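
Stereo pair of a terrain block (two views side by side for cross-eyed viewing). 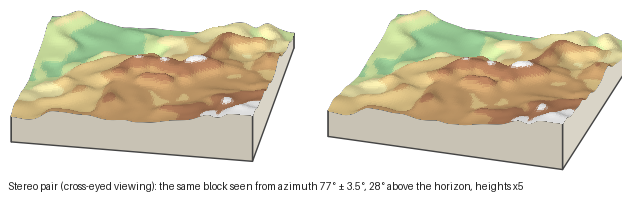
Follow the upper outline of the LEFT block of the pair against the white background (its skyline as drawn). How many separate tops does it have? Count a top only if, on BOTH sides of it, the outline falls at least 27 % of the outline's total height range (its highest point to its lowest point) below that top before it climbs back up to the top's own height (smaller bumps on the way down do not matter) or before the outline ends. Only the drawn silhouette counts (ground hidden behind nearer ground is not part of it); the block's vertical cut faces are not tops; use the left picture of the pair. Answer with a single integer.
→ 0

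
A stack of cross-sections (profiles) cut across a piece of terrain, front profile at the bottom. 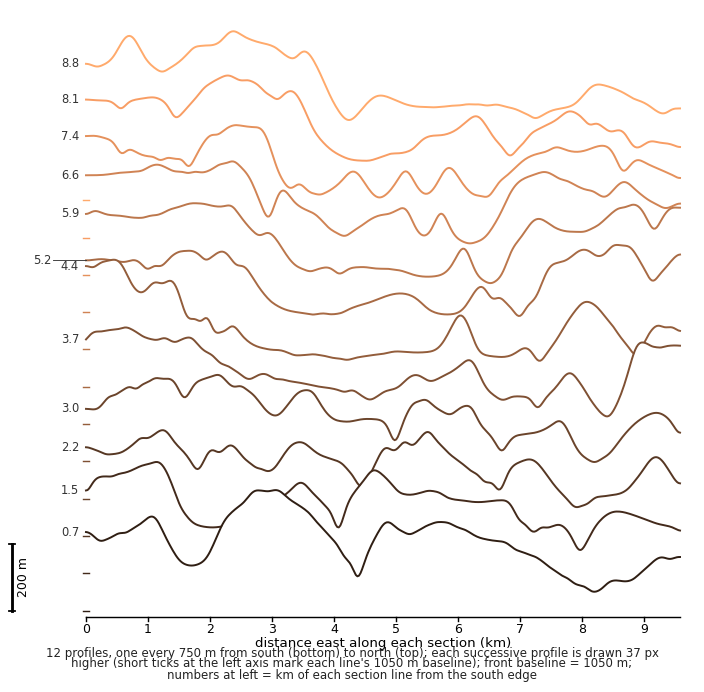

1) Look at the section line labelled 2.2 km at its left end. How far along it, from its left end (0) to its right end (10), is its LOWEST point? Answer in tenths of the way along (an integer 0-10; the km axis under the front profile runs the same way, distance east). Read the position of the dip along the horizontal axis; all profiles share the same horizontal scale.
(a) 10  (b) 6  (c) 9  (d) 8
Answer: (d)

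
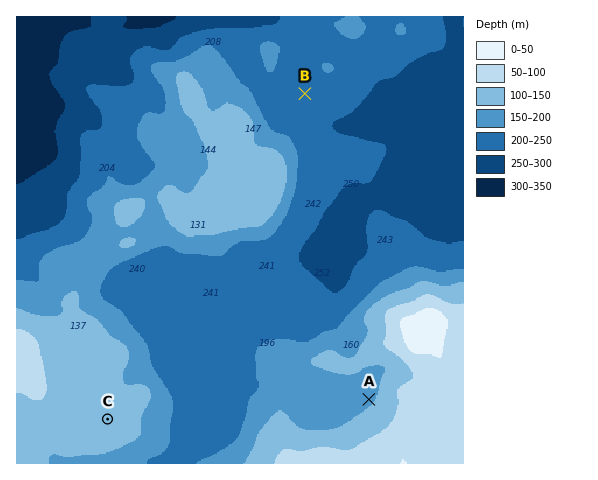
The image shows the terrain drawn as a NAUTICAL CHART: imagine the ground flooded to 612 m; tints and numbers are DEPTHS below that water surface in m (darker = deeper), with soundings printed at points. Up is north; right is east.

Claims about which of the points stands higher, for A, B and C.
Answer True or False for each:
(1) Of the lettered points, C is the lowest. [False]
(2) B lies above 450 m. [False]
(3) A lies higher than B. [True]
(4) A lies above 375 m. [True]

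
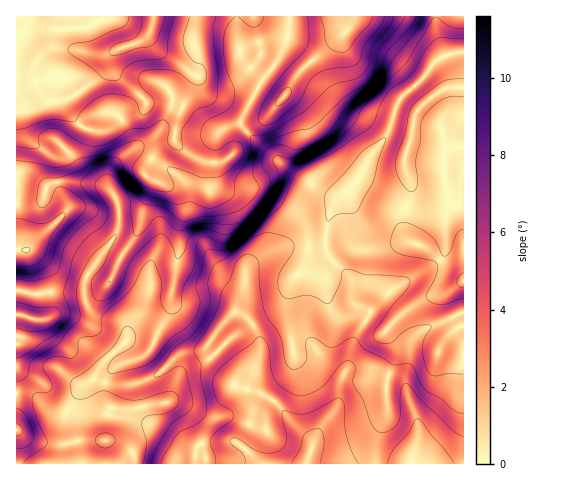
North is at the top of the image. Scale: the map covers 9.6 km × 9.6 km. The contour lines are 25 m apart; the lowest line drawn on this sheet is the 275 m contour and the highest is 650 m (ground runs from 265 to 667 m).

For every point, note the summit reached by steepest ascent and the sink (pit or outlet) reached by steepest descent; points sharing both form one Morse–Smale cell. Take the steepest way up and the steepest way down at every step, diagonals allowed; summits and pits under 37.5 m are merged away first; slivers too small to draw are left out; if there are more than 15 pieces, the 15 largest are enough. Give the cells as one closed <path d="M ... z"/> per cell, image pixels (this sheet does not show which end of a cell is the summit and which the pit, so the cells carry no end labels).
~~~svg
<path d="M288 16l-272 1 0 273 15 4 23-3 27 1 3 2 2 10 6 10 9 4 16 2 7 6 3 4-1 12-24 21-7 13-16 14-12 20 9 21 5 33 383-1 0-150-37 15-13 11-4 8-5 39-7-7-22-7-18-2-9 0-3 2 8-33 17-27-13-6-5-5-1-17-4-8-17-17-6-11 4-32 7-15 6-6-12 1-5-3-17-13-18-10-31-26-19-20 18-36 23-33 7-19z"/><path d="M463 52l-11 1-15 7-14 18-21 18-4 7-12 34-16 20-16 28-18 16-6 12-5 24 1 14 5 8 17 17 4 8 1 17 5 5 13 6-17 27-7 32 11-1 27 4 13 5 7 7 5-39 4-8 13-11 37-16z"/><path d="M435 16l-145 0-2 20-7 19-23 33-18 36 41 40 27 16 11 10 11 6 14-3 10-8 16-28 16-20 13-36 24-23 14-18 8-5-8-20z"/><path d="M19 290l-3 1 0 101 18 4 11 11 10 6 9 0 15-23 16-14 7-13 24-21 1-12-3-4-7-6-16-2-9-4-6-10-2-10-3-2-27-1-23 3z"/><path d="M19 393l-3 0 0 70 64 1-4-33-9-20-12 2-10-6-11-11z"/><path d="M463 16l-27 1 1 18 9 21 18-4z"/>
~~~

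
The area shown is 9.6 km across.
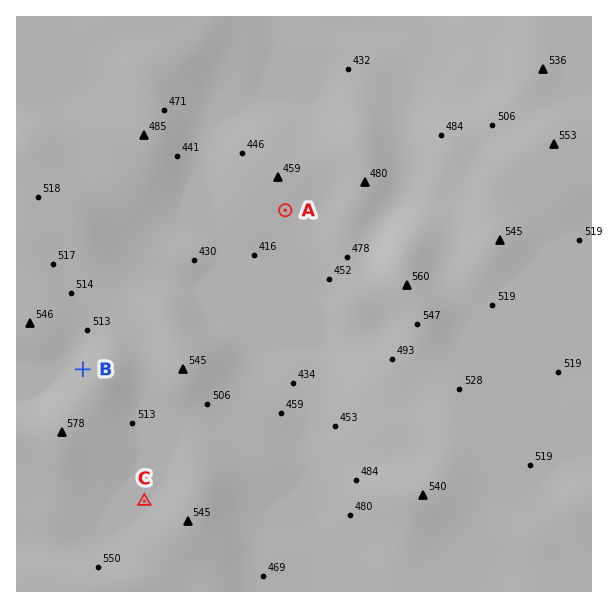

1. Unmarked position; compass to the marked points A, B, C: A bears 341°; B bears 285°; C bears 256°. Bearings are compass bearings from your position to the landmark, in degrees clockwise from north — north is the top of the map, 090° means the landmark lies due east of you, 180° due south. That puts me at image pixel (366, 446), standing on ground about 480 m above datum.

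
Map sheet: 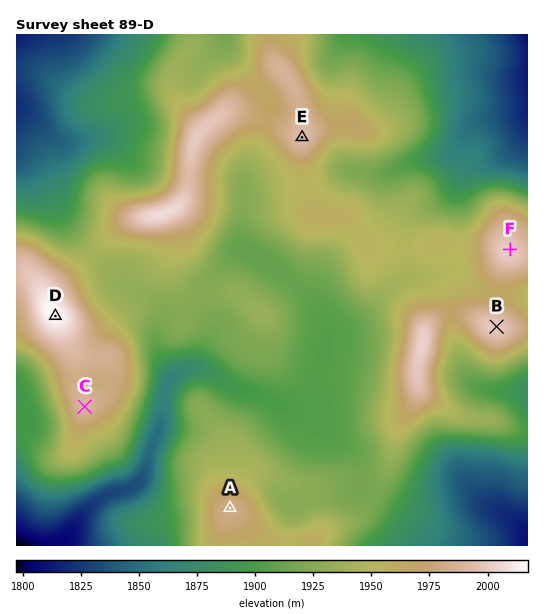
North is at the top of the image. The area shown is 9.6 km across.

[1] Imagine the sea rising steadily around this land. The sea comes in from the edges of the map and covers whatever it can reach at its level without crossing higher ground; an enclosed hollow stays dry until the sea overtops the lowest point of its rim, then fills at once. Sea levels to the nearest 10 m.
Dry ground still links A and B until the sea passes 1920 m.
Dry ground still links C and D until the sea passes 1980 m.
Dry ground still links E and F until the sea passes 1950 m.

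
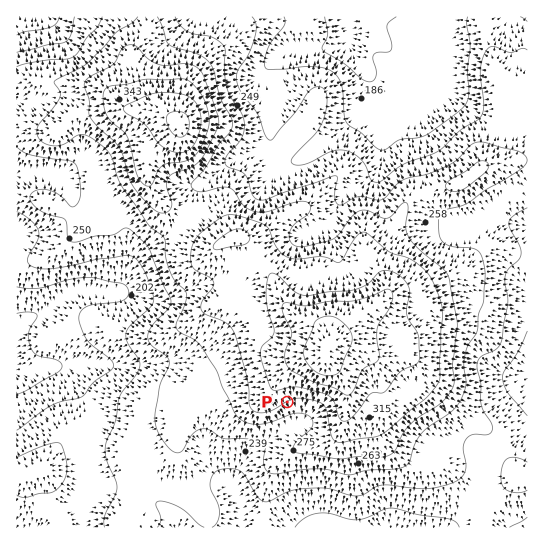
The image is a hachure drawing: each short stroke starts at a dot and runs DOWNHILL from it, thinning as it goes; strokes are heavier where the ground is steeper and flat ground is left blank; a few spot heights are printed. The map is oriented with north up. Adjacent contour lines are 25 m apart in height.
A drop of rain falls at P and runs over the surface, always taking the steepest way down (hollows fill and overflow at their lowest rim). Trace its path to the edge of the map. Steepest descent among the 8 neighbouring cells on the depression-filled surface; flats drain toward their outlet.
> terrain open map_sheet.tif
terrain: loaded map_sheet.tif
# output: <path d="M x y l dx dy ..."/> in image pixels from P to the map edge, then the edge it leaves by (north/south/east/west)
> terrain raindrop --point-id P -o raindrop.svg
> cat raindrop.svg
<path d="M287 402l3 3 0 18-13 14-18 10-20 20-2 6 0 22 2 6 0 4 2 1 0 21"/>
exit: south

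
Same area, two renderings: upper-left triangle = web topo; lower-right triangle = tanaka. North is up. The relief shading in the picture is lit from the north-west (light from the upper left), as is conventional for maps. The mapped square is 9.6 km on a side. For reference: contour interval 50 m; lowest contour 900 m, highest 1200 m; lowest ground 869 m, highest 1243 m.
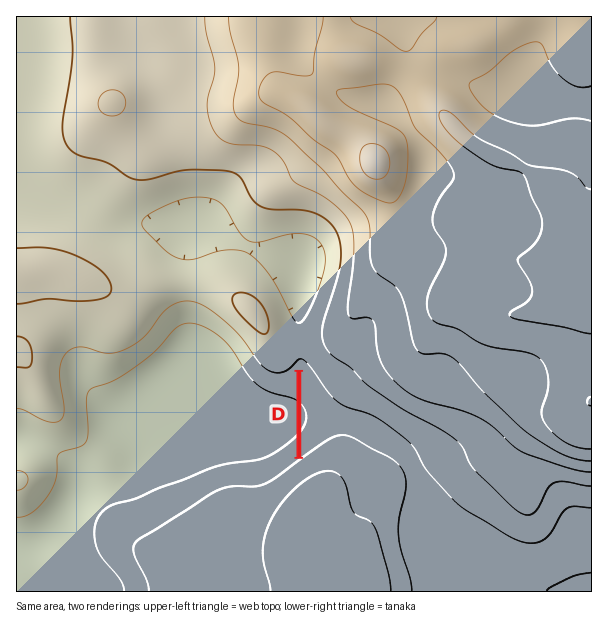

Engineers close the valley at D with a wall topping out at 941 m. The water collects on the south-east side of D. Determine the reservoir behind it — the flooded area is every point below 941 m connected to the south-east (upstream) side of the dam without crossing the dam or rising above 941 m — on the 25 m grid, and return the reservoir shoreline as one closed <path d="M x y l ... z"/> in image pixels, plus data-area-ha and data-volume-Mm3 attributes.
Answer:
<path d="M303 372l-2 0 1 82 18-14 7-7 8-5 8-8-1-4-20-23-8-12-11-9z" data-area-ha="53" data-volume-Mm3="9.24"/>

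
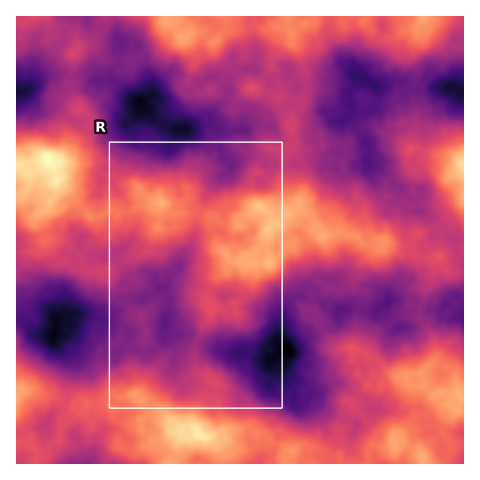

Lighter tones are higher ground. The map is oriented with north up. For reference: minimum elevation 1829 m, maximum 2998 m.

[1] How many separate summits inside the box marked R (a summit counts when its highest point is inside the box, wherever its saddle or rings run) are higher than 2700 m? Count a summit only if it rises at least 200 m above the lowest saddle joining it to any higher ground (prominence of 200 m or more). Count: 1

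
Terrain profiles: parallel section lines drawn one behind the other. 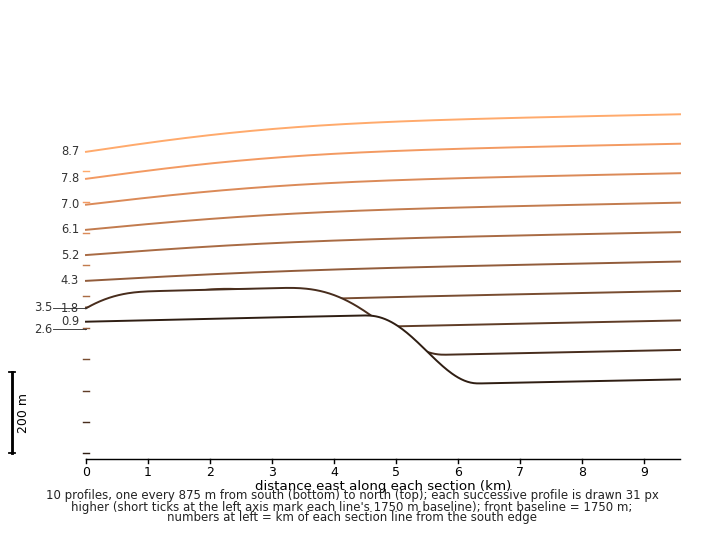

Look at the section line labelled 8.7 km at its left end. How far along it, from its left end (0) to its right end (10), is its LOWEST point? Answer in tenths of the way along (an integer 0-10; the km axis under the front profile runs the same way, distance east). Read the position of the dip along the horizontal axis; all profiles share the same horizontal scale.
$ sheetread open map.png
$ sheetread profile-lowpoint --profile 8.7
0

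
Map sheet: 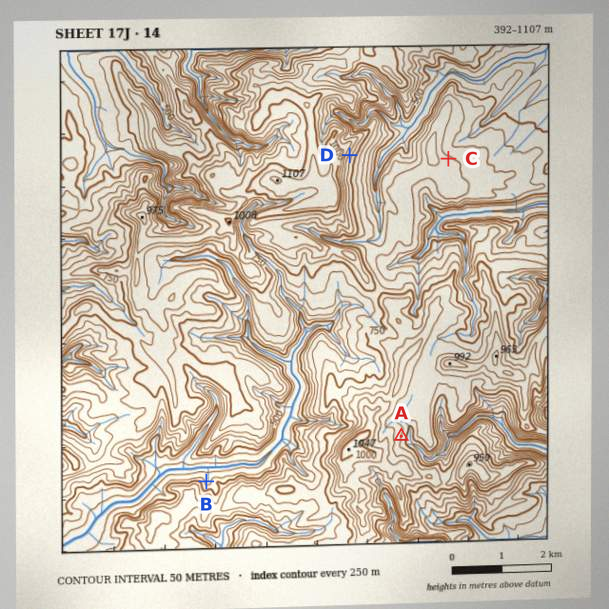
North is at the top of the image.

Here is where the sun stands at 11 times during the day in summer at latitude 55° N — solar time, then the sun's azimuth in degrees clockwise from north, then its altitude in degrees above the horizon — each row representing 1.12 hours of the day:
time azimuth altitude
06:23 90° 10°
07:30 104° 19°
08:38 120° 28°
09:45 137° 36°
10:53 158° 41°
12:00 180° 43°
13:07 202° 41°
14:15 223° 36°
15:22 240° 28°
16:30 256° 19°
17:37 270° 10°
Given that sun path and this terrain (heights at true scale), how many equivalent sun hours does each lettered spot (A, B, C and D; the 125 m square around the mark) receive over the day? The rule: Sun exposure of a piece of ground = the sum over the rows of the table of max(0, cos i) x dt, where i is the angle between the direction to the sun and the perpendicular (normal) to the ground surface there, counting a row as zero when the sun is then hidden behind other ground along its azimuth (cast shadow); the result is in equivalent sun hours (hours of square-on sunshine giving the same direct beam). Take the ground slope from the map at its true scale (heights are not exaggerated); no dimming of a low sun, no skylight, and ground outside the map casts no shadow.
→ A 5.9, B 3.7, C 4.7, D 6.4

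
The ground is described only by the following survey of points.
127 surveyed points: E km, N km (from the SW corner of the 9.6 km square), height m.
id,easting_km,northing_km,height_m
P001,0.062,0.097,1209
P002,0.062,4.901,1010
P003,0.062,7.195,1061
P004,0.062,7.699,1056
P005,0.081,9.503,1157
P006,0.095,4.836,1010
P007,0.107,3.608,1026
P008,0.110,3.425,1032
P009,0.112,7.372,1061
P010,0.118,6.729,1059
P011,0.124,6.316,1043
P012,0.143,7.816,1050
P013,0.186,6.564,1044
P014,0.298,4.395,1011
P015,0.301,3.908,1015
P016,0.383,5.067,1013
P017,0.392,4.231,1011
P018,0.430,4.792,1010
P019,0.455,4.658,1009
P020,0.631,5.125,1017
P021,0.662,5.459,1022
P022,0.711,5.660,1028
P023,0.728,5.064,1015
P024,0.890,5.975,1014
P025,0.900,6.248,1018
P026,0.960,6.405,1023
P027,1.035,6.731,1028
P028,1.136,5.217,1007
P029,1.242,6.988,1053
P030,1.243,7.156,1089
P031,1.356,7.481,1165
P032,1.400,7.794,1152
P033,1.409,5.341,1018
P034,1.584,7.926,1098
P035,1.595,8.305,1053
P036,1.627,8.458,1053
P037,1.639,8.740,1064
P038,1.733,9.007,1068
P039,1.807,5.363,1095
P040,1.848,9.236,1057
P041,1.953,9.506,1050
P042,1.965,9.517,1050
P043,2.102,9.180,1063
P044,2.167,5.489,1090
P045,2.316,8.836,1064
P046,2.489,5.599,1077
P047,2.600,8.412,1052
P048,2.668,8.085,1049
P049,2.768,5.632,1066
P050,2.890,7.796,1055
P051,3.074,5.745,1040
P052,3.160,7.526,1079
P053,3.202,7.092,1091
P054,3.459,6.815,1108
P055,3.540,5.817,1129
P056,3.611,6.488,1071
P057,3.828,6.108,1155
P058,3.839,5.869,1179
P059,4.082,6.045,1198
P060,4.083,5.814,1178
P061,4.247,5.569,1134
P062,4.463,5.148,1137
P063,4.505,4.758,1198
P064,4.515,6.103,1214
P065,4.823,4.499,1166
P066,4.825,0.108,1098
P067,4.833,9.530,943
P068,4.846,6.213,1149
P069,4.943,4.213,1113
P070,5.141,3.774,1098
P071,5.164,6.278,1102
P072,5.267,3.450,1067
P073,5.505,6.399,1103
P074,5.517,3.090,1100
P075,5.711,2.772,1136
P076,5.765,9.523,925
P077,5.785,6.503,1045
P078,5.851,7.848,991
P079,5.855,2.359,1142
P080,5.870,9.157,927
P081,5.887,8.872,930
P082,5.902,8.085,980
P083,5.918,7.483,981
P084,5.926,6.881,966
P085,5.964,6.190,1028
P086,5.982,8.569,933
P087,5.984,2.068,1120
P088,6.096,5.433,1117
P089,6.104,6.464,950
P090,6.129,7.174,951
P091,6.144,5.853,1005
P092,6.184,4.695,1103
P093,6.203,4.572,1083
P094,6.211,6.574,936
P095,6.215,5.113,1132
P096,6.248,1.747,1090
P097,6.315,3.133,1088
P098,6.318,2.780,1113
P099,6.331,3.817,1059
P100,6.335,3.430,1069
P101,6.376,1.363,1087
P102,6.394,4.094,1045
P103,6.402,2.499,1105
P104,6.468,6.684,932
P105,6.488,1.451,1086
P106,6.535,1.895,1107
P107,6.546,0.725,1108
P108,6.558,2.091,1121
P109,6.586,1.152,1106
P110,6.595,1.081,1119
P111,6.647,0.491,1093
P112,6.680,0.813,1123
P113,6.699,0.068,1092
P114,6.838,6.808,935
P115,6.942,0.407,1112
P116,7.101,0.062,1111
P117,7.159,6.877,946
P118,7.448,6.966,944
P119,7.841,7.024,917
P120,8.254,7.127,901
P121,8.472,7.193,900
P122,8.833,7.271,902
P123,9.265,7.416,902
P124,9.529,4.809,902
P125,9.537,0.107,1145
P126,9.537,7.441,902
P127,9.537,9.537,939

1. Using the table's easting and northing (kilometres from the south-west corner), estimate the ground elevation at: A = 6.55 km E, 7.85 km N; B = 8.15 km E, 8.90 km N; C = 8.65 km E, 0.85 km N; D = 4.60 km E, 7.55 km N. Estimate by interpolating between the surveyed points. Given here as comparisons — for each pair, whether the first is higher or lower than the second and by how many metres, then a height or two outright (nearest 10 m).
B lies lower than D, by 180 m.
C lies higher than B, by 170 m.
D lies higher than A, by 160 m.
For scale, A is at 940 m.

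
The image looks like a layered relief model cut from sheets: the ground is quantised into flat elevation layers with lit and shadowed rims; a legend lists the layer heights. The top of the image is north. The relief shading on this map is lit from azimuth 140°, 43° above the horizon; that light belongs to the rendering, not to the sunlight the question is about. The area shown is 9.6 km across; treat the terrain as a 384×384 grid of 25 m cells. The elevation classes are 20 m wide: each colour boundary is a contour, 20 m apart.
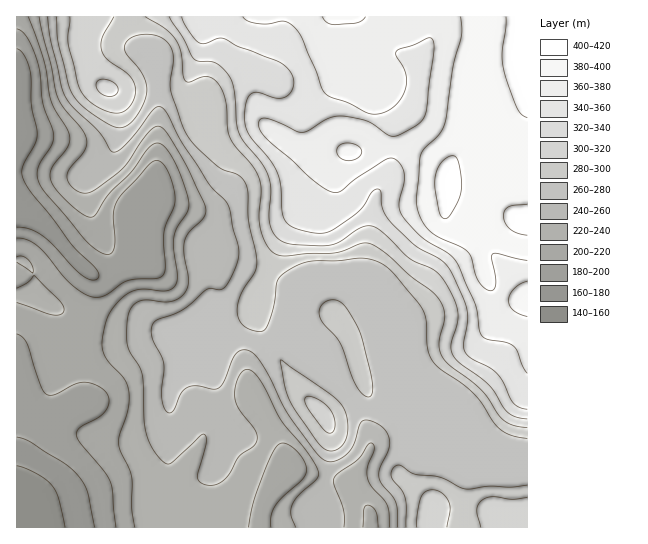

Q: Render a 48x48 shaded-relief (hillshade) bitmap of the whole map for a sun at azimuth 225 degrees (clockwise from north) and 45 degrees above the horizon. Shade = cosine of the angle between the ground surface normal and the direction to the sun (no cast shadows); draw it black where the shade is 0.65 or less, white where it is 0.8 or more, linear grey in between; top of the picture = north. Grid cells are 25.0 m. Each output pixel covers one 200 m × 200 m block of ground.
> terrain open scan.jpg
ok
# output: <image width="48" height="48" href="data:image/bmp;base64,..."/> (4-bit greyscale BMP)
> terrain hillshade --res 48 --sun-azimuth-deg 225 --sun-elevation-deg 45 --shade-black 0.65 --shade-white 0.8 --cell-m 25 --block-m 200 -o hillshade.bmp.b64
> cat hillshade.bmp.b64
<image width="48" height="48" href="data:image/bmp;base64,Qk32BAAAAAAAAHYAAAAoAAAAMAAAADAAAAABAAQAAAAAAIAEAAATCwAAEwsAABAAAAAAAAAAAAAAABEREQAiIiIAMzMzAERERABVVVUAZmZmAHd3dwCIiIgAmZmZAKqqqgC7u7sAzMzMAN3d3QDu7u4A////AGZmeIiZmHZmZ3VEV4iIdTNHq7l1RXh2ZmZmeIiJmHdmZ2VEVniIZDNIvLl1RXdlVmZmeIiJiHdmd2VUVmd2UyNqzLhkM1VCM2ZniIiJiHdmZ2ZVVWZVQjWM3JZCEjMRImZ4mZmZiHdmZmZVVWZWZVebuWQhEjMzM3iJmZmZiHdmZmZVVVZ5qHeJhjIjRVVVVYmZmZmYiIdmZmZWVVat2nZndTRVZmZmZomYiIiIiId2ZmZmVFnf2mRXhlVmZmZniIiId3d3eIh2ZndlRHvuyEJIl2ZmZmZ6qod3ZmZneIh1VndTNZ3tpiJZlmZmZmetzHd2ZVVniJhlVnYyR77bcwJ4ZmZmZmne3GZmZmZ4iZhlV3Ujad24MAWHVWZmZozty2d2ZmeImZhlaHU0e9uDADeFRWZmaM7cqXd3ZniJmZdmeHQ1nMhBA2lzRmZnnO7KmHd3d3iZmYh3iGRHvKYhNopSRmZ63uypiHd3d3iJmYh3d1RYu4QkVpkyVmac3cqYh3d3d3eImYiHdlRoqVNFaKcjVmeru6mId3h3dmd4iIh3dlV5lzNWeqUkZmiqmZiId4iHZmZ4iHdmZVV5hTVmm4MUZmiZiZmIiIiHZVZ3h2VVVUaJdEVnqUElZmiZmqqHeId2VERXdUM0VEaIZEVnhRFGZnqpq8qHd2ZlMiNFUxElZUZ3UzVmUyRmZpuqvcp2ZmVTEBNVMQFHhlZ2VEVWVFZmabuqzclmZmVCADZ2QzSKl2Z3ZVZmZmZmnMqrzbhVZWUgA2mGVVerp2Z3eIeImZiJzcqr3JZWZkIAJqqFVmi7l1Z4mqmru6mbzLu824ZmdxACarpkVmmqhlZ5u7qruoiau7zdyXZ4iAAlm6hDVmiYZVaKu7qZmHeKu8zMl2aJmCNpu5YzVmeHZmeKu6mHd3eJu8u5dVaIh1aby5Y0Vmd3eIiaqph3d3Z4mqqYZVZ3ZXnMyoZEVmZ5qpmZqqh3d2VXiZmIZVZmRJvMuoZVZmabu6mJq6l3d2VWeIiYZEVVRKq6mHdmVWesy6mJvLl3d3ZneJmXVEVVVZmYd2dmVVi9y6iKzbl3iId3eJmHVEVmZod3Zmd2VGnN25ic3bh3iIdmaIh2VEVmZmZ3d3iHVGre2oi97Jdnd2VEVndmVUVWZmeImaqYZWreyHjNynVWZUMzRWVWZUVmd2eavMy5dWrclmnMp0RVVUM0VlVndVVneGi83u3JZFnLdWm6dDRVZVVWZmZndlVniHi97+2oVFi5Zmm5UzRWZmZ3ZmZ4dlZoh3nO/tqGMjepZnqoQ0Vnd3d3ZVZ4dmZ4h3nO7KhTECaYd5unVWd4h3d2VVZ3h2Z4h3re24UxADaJiaqXZneIh2ZlRFZnh2Z4iIvv2nQhAUaaqamHd4iZh2ZVVVZnh2Z4iK3/2WMiNGe8uYiIiIiIh2ZlVWZnd2Z4h83+uFREVnreyXiIiHiIh2ZmZmZnd2Z3d83sp2VVaKztuHiIh3eIh3ZmZ3ZniHZ3d7zbl2ZWeazcp3iId3eIh3dmZ2ZniHZ3dw=="/>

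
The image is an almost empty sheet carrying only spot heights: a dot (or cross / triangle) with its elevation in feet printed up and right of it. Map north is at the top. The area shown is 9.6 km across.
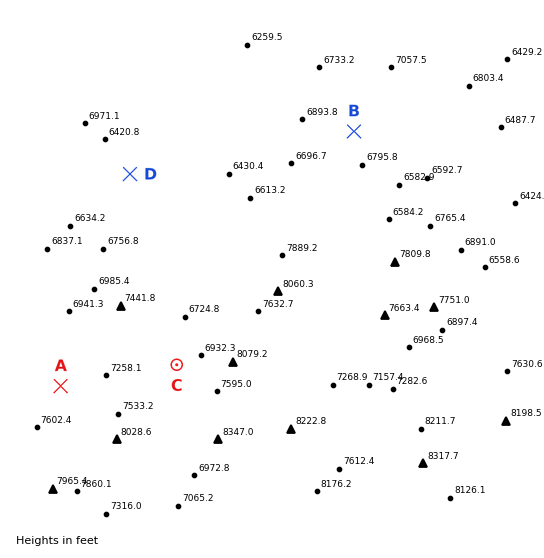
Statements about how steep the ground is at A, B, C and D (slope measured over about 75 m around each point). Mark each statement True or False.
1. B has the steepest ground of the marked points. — False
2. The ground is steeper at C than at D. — True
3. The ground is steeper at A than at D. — True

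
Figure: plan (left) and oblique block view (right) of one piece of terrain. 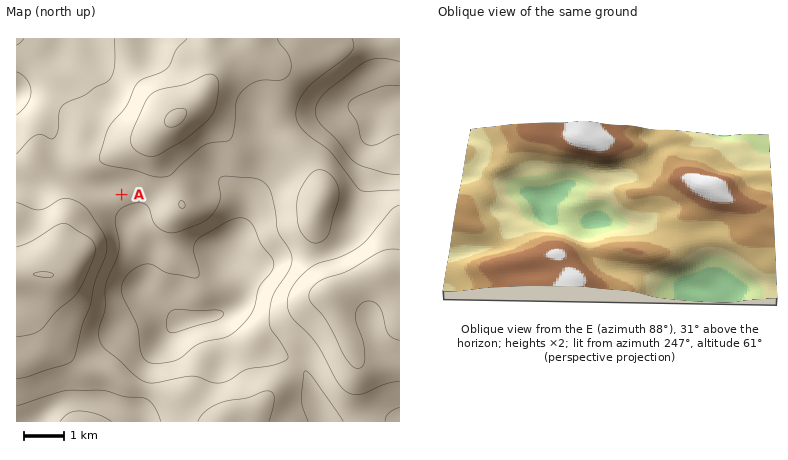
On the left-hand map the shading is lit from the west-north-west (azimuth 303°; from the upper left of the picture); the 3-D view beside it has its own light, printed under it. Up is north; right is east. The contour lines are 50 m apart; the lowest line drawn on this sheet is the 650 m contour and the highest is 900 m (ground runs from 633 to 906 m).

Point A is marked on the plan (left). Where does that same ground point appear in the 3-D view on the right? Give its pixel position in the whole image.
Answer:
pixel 645 171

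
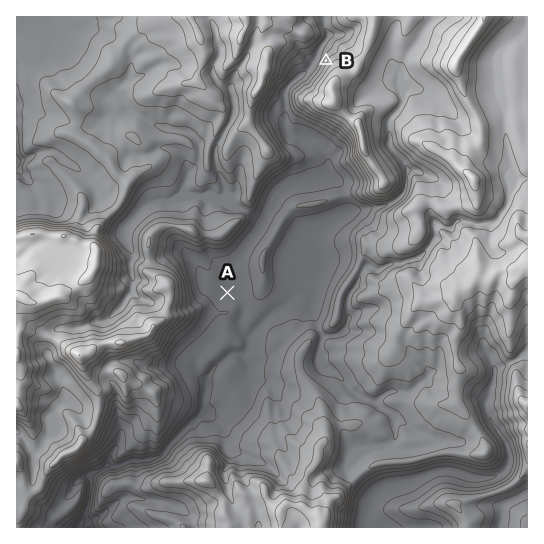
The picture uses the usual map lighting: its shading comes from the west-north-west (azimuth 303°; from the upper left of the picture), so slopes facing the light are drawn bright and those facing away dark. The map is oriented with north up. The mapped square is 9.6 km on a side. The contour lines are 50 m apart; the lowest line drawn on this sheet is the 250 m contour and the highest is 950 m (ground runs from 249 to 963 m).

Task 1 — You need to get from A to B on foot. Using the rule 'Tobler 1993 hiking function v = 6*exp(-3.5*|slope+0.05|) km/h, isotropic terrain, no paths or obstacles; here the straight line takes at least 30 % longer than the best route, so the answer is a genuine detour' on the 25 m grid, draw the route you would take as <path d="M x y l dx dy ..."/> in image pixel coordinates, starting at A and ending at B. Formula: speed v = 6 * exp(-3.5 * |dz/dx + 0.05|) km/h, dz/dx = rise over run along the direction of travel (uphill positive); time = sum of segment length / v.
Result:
<path d="M227 293l55-110 21-21 3-5 0-3-3-5-10-11-2-3 0-2-1-3 0-36 1-3 3-2 15-8 12-12 5-8"/>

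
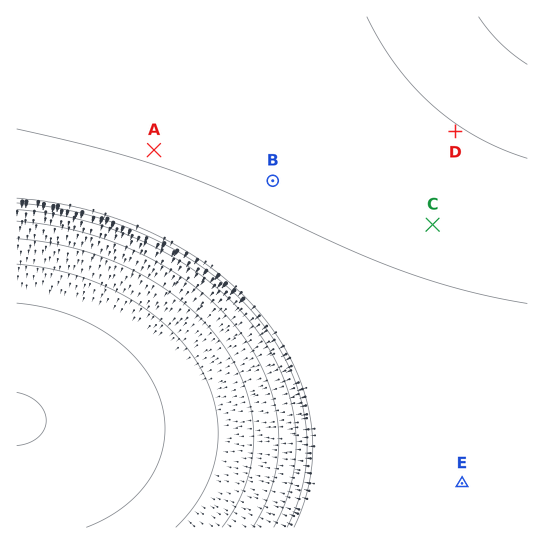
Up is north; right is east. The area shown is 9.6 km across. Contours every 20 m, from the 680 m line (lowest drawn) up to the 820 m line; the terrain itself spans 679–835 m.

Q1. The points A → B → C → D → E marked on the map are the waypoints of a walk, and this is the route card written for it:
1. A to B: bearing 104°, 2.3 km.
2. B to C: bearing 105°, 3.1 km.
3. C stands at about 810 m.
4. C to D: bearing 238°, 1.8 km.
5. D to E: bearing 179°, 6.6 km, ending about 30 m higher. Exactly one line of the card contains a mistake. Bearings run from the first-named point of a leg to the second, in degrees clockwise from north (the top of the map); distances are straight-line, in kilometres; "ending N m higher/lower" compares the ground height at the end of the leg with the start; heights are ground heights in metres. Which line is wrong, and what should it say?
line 4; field bearing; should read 14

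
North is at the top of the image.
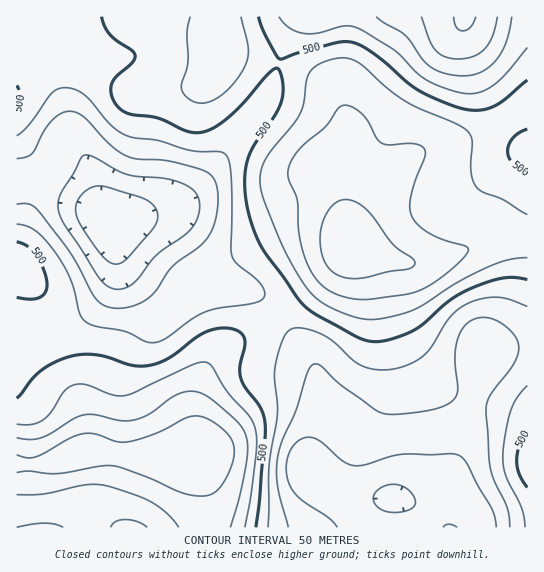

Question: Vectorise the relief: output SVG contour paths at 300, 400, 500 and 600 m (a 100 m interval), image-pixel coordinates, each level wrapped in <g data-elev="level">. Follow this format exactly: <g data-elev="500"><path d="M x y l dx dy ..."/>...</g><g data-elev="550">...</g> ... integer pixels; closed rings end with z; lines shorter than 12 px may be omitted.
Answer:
<g data-elev="300"><path d="M443 527l6-3 8 3"/><path d="M386 511l-8-4-4-6 0-7 8-7 8-2 9 0 10 5 5 7 1 8-5 4-12 3z"/><path d="M113 264l-8-6-8-9-16-23-5-12 0-8 3-8 7-7 8-4 12 0 36 11 11 6 4 9 1 6-4 8-24 28-9 8z"/><path d="M476 17l-6 10-7 4-4-1-3-3-2-10"/></g><g data-elev="400"><path d="M288 527l-10-40-2-14 1-14 5-18 14-30 10-35 5-10 4-2 6 2 21 20 32 23 8 4 19 1 36-5 14-7 6-8 1-8-3-32 2-12 3-9 5-7 5-5 13-4 11 2 12 8 9 10 4 9-1 8-3 8-24 32-3 7-2 8 4 60 5 13 12 25 3 20"/><path d="M17 159l9-2 7-4 12-23 10-13 8-5 10-1 12 7 25 27 16 11 12 3 33 2 36 11 5 5 3 5 3 17-4 26-4 9-6 8-31 24-17 24-7 8-14 7-16 3-13-2-10-7-26-46-33-44-8-5-12 0"/><path d="M512 17l-6 25-9 17-7 7-8 6-9 3-10 1-17-2-15-7-8-8-18-24-29-18"/></g><g data-elev="500"><path d="M256 527l9-86 0-18-4-15-16-21-4-9-1-12 5-24-2-7-5-4-15-3-16 3-12 7-26 20-20 7-18 0-24-8-13-2-13 0-14 2-14 6-13 8-23 27"/><path d="M527 431l-8 15-2 15 2 13 8 14"/><path d="M17 297l13 2 9-1 6-5 2-8-3-14-8-16-9-9-10-4"/><path d="M527 174l-14-11-4-5-1-7 1-6 4-7 6-5 8-4"/><path d="M17 111l3-6 1-7-4-13"/><path d="M527 80l-22 20-12 7-14 3-16-1-22-8-23-11-42-35-13-8-9-4-8-1-9 1-58 16-14-24-7-18"/><path d="M102 17l3 9 5 9 21 15 4 5-3 8-18 16-3 8 1 8 3 8 6 7 8 4 29 4 32 14 15 0 13-7 15-11 38-43 6-3 2 2 4 15-1 14-6 15-21 29-6 14-4 20 1 23 6 26 10 23 37 51 16 14 46 25 10 2 12 0 18-5 14-7 35-29 23-12 30-10 12 0 12 2"/></g><g data-elev="600"><path d="M63 527l-8-3-10-1-28 4"/><path d="M230 527l9-28 6-26 3-20-1-14-4-9-6-9-23-20-12-7-11-3-12 3-9 5-21 15-14 6-13 1-27-6-10 0-11 4-32 18-12 3-13-2"/><path d="M17 495l28-1 42-9 18 0 30 10 16 7 17 12 11 13"/><path d="M358 299l13 0 32-4 18-5 14-8 16-12 12-12 5-8-3-4-22-6-15-7-10-8-6-8-2-8 0-10 5-18 10-24 0-6-2-3-10-4-23 1-8-2-5-5-8-15-6-8-9-7-9-3-7 4-12 17-28 25-8 12-2 12 9 26 1 28 3 17 10 25 8 12 10 7 13 6z"/></g>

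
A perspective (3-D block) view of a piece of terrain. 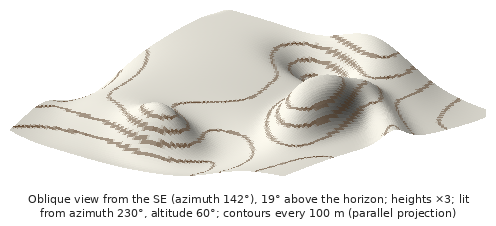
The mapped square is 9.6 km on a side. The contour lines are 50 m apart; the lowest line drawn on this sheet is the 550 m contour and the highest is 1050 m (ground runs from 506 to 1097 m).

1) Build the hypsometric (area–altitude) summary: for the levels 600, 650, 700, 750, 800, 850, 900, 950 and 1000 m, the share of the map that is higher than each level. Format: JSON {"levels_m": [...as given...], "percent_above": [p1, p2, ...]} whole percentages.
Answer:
{"levels_m": [600, 650, 700, 750, 800, 850, 900, 950, 1000], "percent_above": [92, 84, 77, 66, 46, 20, 8, 5, 3]}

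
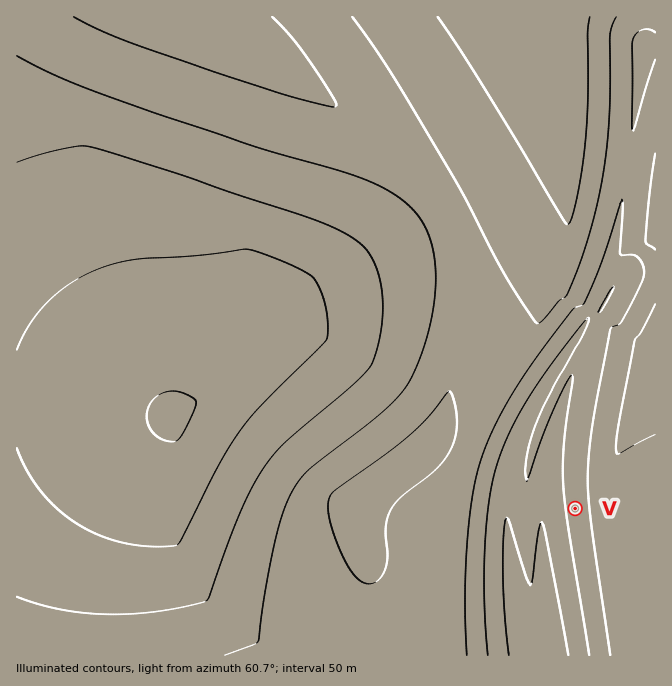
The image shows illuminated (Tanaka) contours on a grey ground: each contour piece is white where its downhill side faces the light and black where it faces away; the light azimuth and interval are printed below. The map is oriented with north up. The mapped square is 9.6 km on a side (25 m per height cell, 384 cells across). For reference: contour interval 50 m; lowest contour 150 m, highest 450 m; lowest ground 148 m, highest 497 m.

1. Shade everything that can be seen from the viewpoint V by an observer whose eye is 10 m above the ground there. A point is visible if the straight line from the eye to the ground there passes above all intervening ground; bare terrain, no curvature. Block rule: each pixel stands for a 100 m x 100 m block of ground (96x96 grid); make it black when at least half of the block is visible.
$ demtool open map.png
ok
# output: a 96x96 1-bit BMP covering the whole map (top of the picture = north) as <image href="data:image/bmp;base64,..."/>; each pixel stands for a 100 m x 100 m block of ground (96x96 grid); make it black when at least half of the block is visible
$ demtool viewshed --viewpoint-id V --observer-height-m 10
<image width="96" height="96" href="data:image/bmp;base64,Qk2+BAAAAAAAAD4AAAAoAAAAYAAAAGAAAAABAAEAAAAAAIAEAAATCwAAEwsAAAIAAAAAAAAA////AAAAAAAAAAAAAAAAAAAA//8AAAAAAAAAAAAA//8AAAAAAAAAAAAA//8AAAAAAAAAAAAA//8AAAAAAAAAAAAA//8AAAAAAAAAAAAA//8AAAAAAAAAAAAA//8AAAAAAAAAAAAB//8AAAAAAAAAAAAB//8AAAAAAAAAAAAB//8AAAAAAAAAAAAB//8AAAAAAAAAAAAB//8AAAAAAAAAAAAB//8AAAAAAAAAAAAB//8AAAAAAAAAAAAB//8AAAAAAAAAAAAB//8AAAAAAAAAAAAB//8AAAAAAAAAAAAB//8AAAAAAAAAAAAB//8AAAAAAAAAAAAB//8AAAAAAAAAAAAB//8AAAAAAAAAAAAB//8AAAAAAAAAAAAB//8AAAAAAAAAAAAB//8AAAAAAAAAAAAB//8AAAAAAAAAAAAB//8AAAAAAAAAAAAB//8AAAAAAAAAAAAA//8AAAAAAAAAAAAA//8AAAAAAAAAAAAA//8AAAAAAAAAAAAA//8AAAAAAAAAAAAA//8AAAAAAAAAAAAAf/8AAAAAAAAAAAAAf/8AAAAAAAAAAAAAf/8AAAAAAAAAAAAAf/8AAAAAAAAAAAAAP/8AAAAAAAAAAAAAP/8AAAAAAAAAAAAAP/8AAAAAAAAAAAAAH/8AAAAAAAAAAAAAH/8AAAAAAAAAAAAAH/8AAAAAAAAAAAAAD/8AAAAAAAAAAAAAD/8AAAAAAAAAAAAAD/8AAAAAAAAAAAAAB/8AAAAAAAAAAAAAF/8AAAAAAAAAAAAAD/8AAAAAAAAAAAAAB/8AAAAAAAAAAAAAB/8AAAAAAAAAAAAAA/8AAAAAAAAAAAAAAf8AAAAAAAAAAAAAAP8AAAAAAAAAAAAAAP8AAAAAAAAAAAAAAH8AAAAAAAAAAAAAAD8AAAAAAAAAAAAAAD8AAAAAAAAAAAAAABgAAAAAAAAAAAAAAAAAAAAAAAAAAAAAAAAAAAAAAAAAAAAAAAAAAAAAAAAAAAAAAAAAAAAAAAAAAAAAAAAAAAAAAAAAAAAAAAAAAAAAAAAAAAAAAAAAAAAAAAAAAAAAAAAAAAAAAAAAAAAAAAAAAAAAAAAAAAAAAAAAAAAAAAAAAAAAAAAAAAAAAAAAAAAAAAAAAAAAAAAAAAAAAAAAAAAAAAAAAAAAAAAAAAAAAAAAAAAAAAAAAAAAAAAAAAAAAAAAAAAAAAAAAAAAAAAAAAAAAAAAAAAAAAAAAAAAAAAAAAAAAAAAAAAAAAAAAAAAAAAAAAAAAAAAAAAAAAAAAAAAAAAAAAAAAAAAAAAAAAAAAAAAAAAAAAAAAAAAAAAAAAAAAAAAAAAAAAAAAAAAAAAAAAAAAAAAAAAAAAAAAAAAAAAAAAAAAAAAAAAAAAAAAAAAAAAAAAAAAAAAAAAAAAAAAAAAAAAAAAAAAAAAAAAAAAAAAAAAAAAAAAAAAAAAAAAAAAAAAAAAAAAAAAAAAAAAAAAAAAAAAAAAAAAAAAAAAAAAAAAAAAAAAAAAAAAAAAAAAAAAAAAAAAAAAAAAAAAAAAAAAAAAAAA="/>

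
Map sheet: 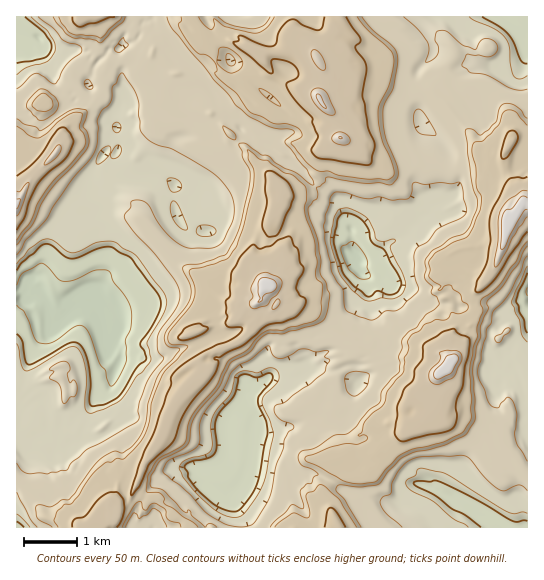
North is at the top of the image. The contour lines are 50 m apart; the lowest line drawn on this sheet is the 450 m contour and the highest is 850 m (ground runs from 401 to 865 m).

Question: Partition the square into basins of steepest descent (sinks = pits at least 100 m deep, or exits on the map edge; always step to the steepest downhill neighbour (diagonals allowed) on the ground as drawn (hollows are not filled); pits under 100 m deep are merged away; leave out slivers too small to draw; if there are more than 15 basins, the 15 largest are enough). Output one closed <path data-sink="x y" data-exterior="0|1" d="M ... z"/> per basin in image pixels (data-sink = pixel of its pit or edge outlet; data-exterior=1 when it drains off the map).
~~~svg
<path data-sink="101 317" data-exterior="0" d="M339 16l-146 0-1 5 9 9 1 7-9 2-14-14-19 14-11 18-23 0-7 4-10 2-5 8 0 14-4 10-10 13-12 8-14 14-2 6-3-13-7-6-9-16-9 4-18 0 0 374 17 18 13 20 28 6 8 5 107-1-6-7-10-4-2-5-14-14-8 2-8-4-6-8 41-86 18-21 11-6-6-9 0-4 8-8 31-10 13-12 1-8 5-8-1-12 5-4 1-7 8 8 7 3 0-4-9-14 5-2 7-10 3-7 0-17-10-19-1-16 8-15 2-8 3 2 22-2 10-8 0-10 4-18 19-18-3-19-13-12 17-6 10-10 0-7-6-6-15-2-9-9-5-9 0-4 24-31z"/><path data-sink="355 265" data-exterior="0" d="M363 81l-10 0-2 9-6 7-21 9 13 12 3 19-19 18-4 18 0 10-10 8-13 2-9 0-3-2-2 2 0 6-8 15 0 8 3 12 8 15 0 17-6 12-9 7 11 19 7 3 13-2 10 7 12 4 29 21 7 8 14-2 12 4 6-3 12 1 14-2 12 4 22 12-2-13 2-8-6-4-6-11 0-6 4-5 5-1 6 2 0-14-6-3-5-7 3-28 6-8 12-5 9 0 14-4 18 2 4-19 9-16-4-2-3-8-4-5-18-7 0-6 10-8 8 0 16 22 2 5 5 1 0-98-3 0-14 17 1 19-4 6-4 2 0 5-6 1-4-3-7 1-8-3-6-9 4 1-2-8-4 2-3-7-4-2 1-4-2 2-4-4 0-4 13-11-7-9-5 4 5-1-1 2 5 3-2 2-2-3 0 5-3-4 1 5-2-2-7 5-2-2 3-1-5-2-16-17-5-2-16 4-14 0-20-9z"/><path data-sink="233 491" data-exterior="0" d="M262 292l-1 7-5 4 1 12-5 8-1 8-13 12-31 10-8 8 0 4 6 9-11 6-18 21-11 20-4 13-18 33-8 22 14 10 8-2 14 14 2 5 10 4 7 8 148 0-3-11-10-12-2-8 1-7 13-20 0-9 4-4-6-23 0-24 7-1 8 3 17 12 11 1 16-2 11 2 6 6 1-4-5-6-3-10 1-5 40-37 6-6 0-2-5-5-31-13-14 2-12-1-6 3-12-4-14 2-7-8-29-21-10-3-12-8-13 2-8-4-1 1z"/><path data-sink="527 33" data-exterior="1" d="M527 16l-186 0-1 6-24 31 0 4 5 9 9 9 12 1 8 7 13-2 16 3 20 9 14 0 17-4 4 2 16 17 7 0 2 3 1-2-5-4 8-2-3-2 5-4 7 9-12 9 1 2-2 4 4 4 1-4 0 6 2 2 1-1 2 4 2-1-2 2 2 3 4-2 4 17 2-1-4-19 2 4 0-8 4-2-2 4 0 20 8 0 2 4 4-2 2 2 6-8-1-4 7 4 3-4-1-19 2-5 15-14z"/><path data-sink="501 527" data-exterior="1" d="M433 408l-16 20-19 8-16 13-5 5 0 11-10 8-8 2-14-15-6-1-2 2 0 9-13 20-1 7 16 30 188 1 1-51-11-15-16-16-2-16-9-9-8-4-13 0-8-2-18 2-5-1z"/><path data-sink="527 291" data-exterior="1" d="M526 203l-5 0-10 16-14 43-9 16-15 17 3 15-3 11-6 9-7 21-21 23 1 21-7 12 0 4 5 5 5 1 18-2 8 2 13 0 8 4 9 9 2 16 16 16 10 14 1-271z"/><path data-sink="39 38" data-exterior="0" d="M191 16l-174 0-1 87 18 2 9-4 9 16 7 6 3 13 2-6 14-14 12-8 10-13 4-10 0-14 5-8 10-2 7-4 23 0 11-18 19-14 14 14 9-2 1-4-11-12z"/><path data-sink="17 527" data-exterior="1" d="M17 480l0 48 64-1-16-7-19-3-13-20z"/>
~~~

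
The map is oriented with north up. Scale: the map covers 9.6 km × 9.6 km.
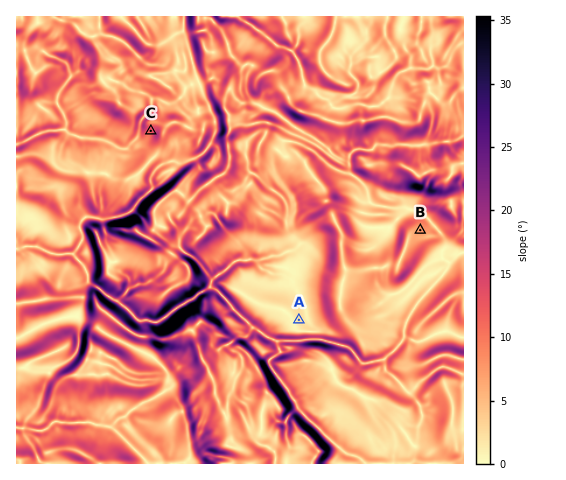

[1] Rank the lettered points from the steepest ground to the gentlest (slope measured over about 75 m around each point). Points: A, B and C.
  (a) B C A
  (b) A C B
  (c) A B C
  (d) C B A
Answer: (d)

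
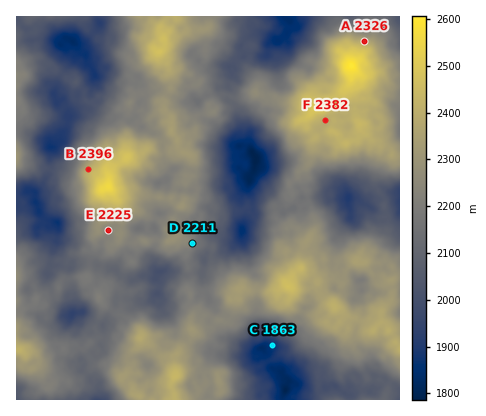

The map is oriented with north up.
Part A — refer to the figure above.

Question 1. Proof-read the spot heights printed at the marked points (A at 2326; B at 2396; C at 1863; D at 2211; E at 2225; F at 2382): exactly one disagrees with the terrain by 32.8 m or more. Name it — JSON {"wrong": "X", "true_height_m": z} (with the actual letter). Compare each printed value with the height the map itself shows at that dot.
{"wrong": "A", "true_height_m": 2367}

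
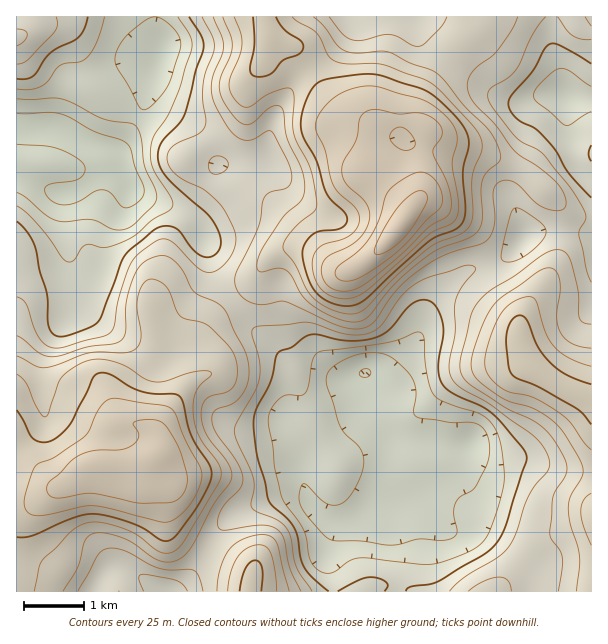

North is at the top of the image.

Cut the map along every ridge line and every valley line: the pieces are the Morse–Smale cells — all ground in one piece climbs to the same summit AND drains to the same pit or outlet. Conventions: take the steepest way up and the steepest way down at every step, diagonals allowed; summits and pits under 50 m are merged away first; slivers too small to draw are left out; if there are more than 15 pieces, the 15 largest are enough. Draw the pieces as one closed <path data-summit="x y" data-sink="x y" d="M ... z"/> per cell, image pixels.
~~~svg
<path data-summit="399 227" data-sink="129 185" d="M483 16l-327 0 0 10 6 15 0 9-6 13-12 44-28 46-33-11-27-14-39 0-1 46 40 19 10 1 17-6 25-16 12 0 17 21 43 18 16 14 12 23 6 28 17 25 23-20 10-17 8-8 13-8 20 0 10 5 20 15 6 3 9 0 19-12 25-25 26-36 1-33 7-30 0-6-10-12 3-18 9-18 14-19 24-26 12-9 4-7z"/><path data-summit="399 227" data-sink="365 372" d="M429 130l-8 35-1 33-26 36-25 25-19 12-9 0-29-19-16-5-11 1-13 8-8 8-10 17-22 19 14 20 36 34 4 8 3 10 0 38-3 12 12 30 8 42 9 17 14 9 9 2-2 3-10 26 0 7 6 20 1 14 64-1 6-25 0-20-11-21-4-21-3-3 31-2 22-12 20-16 11-24-1-3-19-2-21-6-24 0-18 6-10-16-8-18 0-28-2-6 18 2 6-3 14-14 16-24 4-18 8-15 8-10 24-20 37-12 27-26 34-4 0-17-4-10-28-27-44-22-40-10z"/><path data-summit="534 368" data-sink="365 372" d="M561 230l-33 4-27 26-37 12-24 20-8 10-8 15-4 18-16 24-14 14-6 3-18-2 2 6 0 28 8 18 10 16 18-6 24 0 13 4 28 4-7 23-15 14-31 18-31 2 3 3 4 21 11 21 0 20-5 26 194-1 0-190-32-15-24-16-10-14-6-18 2-21 26-39 10-18 4-20z"/><path data-summit="158 456" data-sink="129 185" d="M117 170l-9 2-25 16-17 6-10-1-33-17-7 0 1 329 15-1 39-22 12-10 10-4 39 1 20-7 8-7-2-29 6-10 17-24 10-10 16-8 4-5 0-10-7-20 0-6 7-13 19-20-16-24-6-28-12-23-11-11-20-10-28-11-7-7-4-9z"/><path data-summit="399 227" data-sink="567 96" d="M591 16l-106 0-5 11-32 29-12 16-15 27-3 11 2 10 23 22 43 12 44 22 28 27 4 10 1 17 18 2 10 4z"/><path data-summit="158 456" data-sink="365 372" d="M231 301l-20 19-6 9-1 10 7 20 0 10-4 5-16 8-10 10-17 24-6 10 2 29-8 9 2 10 10 14 4 7 1 21 3 8 10 10 27 14 17-27 13-10 49-18 14 0 5 4-6-21-3-24-12-30 3-12 0-38-3-10-4-8-36-34z"/><path data-summit="158 456" data-sink="167 591" d="M153 460l-21 9-39-1-10 4-12 10-39 22-15 1-1 86 77 1 10-17 11-9 8 0 10 5 30 21 15-2 23-26 8-16-22-12-14-12-3-8-1-21-4-7-10-14z"/><path data-summit="17 38" data-sink="129 185" d="M155 16l-138 0-1 112 8 2 32-2 27 14 21 6 12 6 28-47 12-44 6-13 0-9-6-15z"/><path data-summit="251 591" data-sink="365 372" d="M302 493l-20 1-43 17-13 10-14 19-2 6 0 4 38 18 5 5-2 19 81-1 0-13-6-20 0-7 10-26 2-3-9-2-14-9z"/><path data-summit="534 368" data-sink="567 96" d="M567 230l-5 1-2 20-12 27-26 39-2 21 6 18 10 14 24 16 31 14 1-163-5-3z"/><path data-summit="251 591" data-sink="167 591" d="M209 548l-17 28-17 15 74 1 4-19-5-5z"/><path data-summit="399 227" data-sink="167 591" d="M122 566l-8 0-6 4-11 14-3 7 68 0-30-20z"/>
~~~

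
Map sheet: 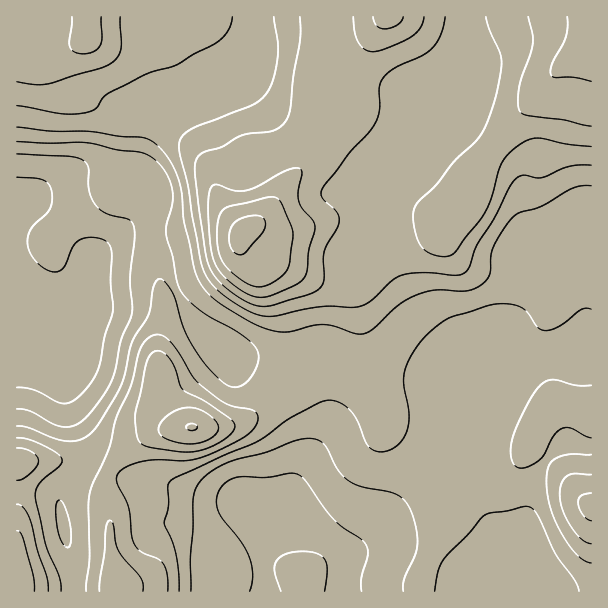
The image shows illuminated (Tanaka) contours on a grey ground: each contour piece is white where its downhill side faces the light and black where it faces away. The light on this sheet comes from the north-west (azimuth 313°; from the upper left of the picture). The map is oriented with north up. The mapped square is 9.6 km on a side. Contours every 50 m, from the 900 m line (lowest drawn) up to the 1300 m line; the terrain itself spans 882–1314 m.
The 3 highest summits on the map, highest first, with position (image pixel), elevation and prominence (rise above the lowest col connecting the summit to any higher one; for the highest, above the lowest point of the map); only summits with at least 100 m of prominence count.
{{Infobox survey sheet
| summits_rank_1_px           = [245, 230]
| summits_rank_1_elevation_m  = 1314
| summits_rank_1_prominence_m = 432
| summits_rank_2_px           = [87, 35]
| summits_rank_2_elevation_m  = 1219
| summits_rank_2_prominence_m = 130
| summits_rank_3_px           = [192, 428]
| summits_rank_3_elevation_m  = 1202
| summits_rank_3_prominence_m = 175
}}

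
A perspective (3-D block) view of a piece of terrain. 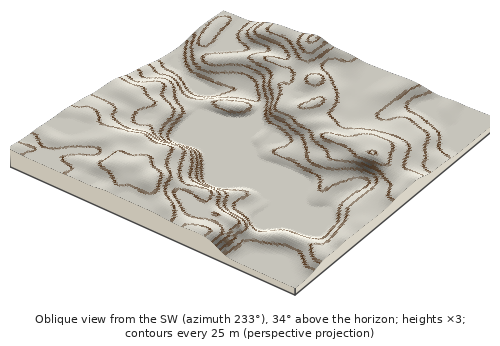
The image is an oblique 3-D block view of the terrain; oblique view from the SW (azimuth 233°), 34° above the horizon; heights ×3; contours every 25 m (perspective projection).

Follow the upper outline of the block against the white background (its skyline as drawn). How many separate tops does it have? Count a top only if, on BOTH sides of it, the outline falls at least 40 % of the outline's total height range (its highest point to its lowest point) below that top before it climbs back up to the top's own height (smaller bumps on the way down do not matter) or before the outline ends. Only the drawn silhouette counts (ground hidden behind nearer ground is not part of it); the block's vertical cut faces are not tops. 1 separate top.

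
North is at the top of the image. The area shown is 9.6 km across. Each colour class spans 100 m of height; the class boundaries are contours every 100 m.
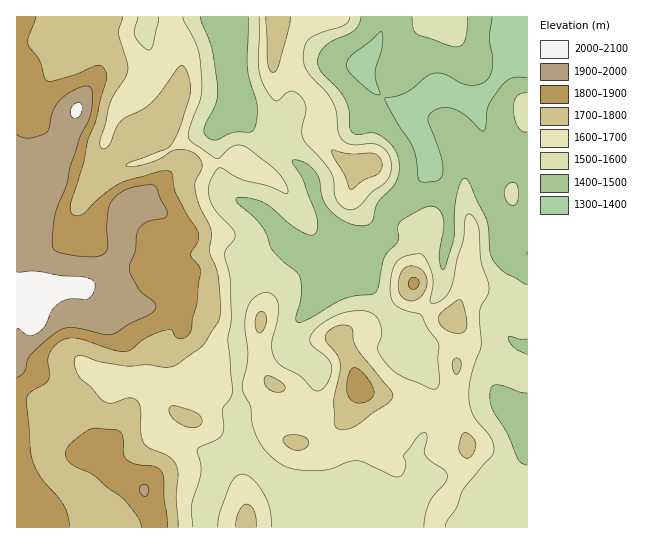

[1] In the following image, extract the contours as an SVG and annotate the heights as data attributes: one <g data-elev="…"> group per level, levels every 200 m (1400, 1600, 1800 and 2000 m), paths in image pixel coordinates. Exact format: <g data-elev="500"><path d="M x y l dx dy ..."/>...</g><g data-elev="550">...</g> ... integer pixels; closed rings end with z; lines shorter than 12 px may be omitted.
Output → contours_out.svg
<g data-elev="1400"><path d="M375 94l-8-5-15-14-4-5-2-5 5-10 30-24 2 4-1 11-7 28 5 20z"/><path d="M527 78l-15 0-12 9-12 19-2 20-3 5-18-16-11-6-12-1-11 5-3 4 0 4 13 34 2 18-2 5-4 3-12 1-5-1-7-32-16-27-11-19-1-5 12-2 9-3 20-16 8-4 11 1 16 9 8 2 9 0 8-4 5-7 2-9-4-27 3-21"/></g><g data-elev="1600"><path d="M193 527l-1-22 9-34-4-21 2-3 18-7 5-5 2-8-1-18 8-11 1-7-4-50 3-22 0-36-6-29 1-5 8-10 1-4-3-6-14-15-6-9-3-11 0-11 6-12 3-3 3 0 21 12 26 6 17 7 2 0 1-2-3-9-8-11-31-24-7-2-5 1-5 3-10 9-2 1-28-20-1-4 1-6 12-32 1-16-4-31-15-33"/><path d="M272 527l-2-18-6-15-11-15-6-4-5-1-7 3-6 9-9 27-2 14"/><path d="M445 527l2-6 10-14 6-17 28-33 3-7-1-7-3-6-17-22-4-14 2-23 10-32-1-36 8-15 1-6-1-8-7-20-3-35-4-8-5-4-4 5-2 20-6 20-4 24-4 10-6 6-8 4-3 0-2-1 3-17 0-8-4-12-7-11-9 0-12 4-6 7-4 10-1 16 3 11 9 7 19 6 7 14 10 14 0 16 1 22 0 5-3 3-6-1-27-11-9-6-7-6-9-15 0-4 4-12-2-9-4-8-6-5-13-1-16 3-17 8-12 11-2 5 1 5 16 15 5 9-1 8-4 8-4 5-5 3-5-2-14-14-18-10-7-8-2-14 5-21 2-13-1-7-4-6-8-4-11 5-6 8-4 12 0 12 3 28-6 32 8 17 2 16 2 9 11 19 14 13 15 6 31 1 24-8 9-1 7 2 28 13 5 1 4-2 3-6 1-7-3-5 1-3 14-18 4-3 3 0 2 4-3 13 1 5 5 6 14 9 3 7-2 6-11 12-5 8-4 12-1 12"/><path d="M158 17l-5 28-2 4-2 1-8-6-6-9-1-5 4-13"/><path d="M259 17l-1 48 5 20 7 11 5 5 3-1 8-7 5-2 6 2 6 6 3 10-4 20 1 9 28 35 3 8 1 14 3 7 5 6 7 2 9-4 12-13 16-12 4-11-1-12-4-8-8-5-7-2-20 2-9-6-4-8-2-18-3-10-7-11-19-21-3-6-1-8 2-11 4-7 13-7 21-6 5-4 2-5"/></g><g data-elev="1800"><path d="M70 527l-2-12-5-10-22-27-8-17-3-14-4-45 1-5 5-6 16-10 2-6-2-14 1-7 6-9 10-6 6-1 8 1 32 10 12 3 8-3 18-13 16-6 7 0 4 7 3 2 5-1 4-3 3-5 2-12 4-13 4-32-2-7-8-11 1-4 5-9 2-7-2-6-10-14-11-21-4-20-3-3-11 1-36 10-18 12-21 20-6 2-6-3-1-4 1-7 12-39 5-22 8-22 10-37 0-8-3-7-5-2-28 11-17 5-6 0-3-4-5-18-11-16 1-6 7-20"/><path d="M167 527l-3-30 0-19-3-8-7-4-20-2-7-5-4-6 0-16-4-6-22-3-10 3-19 15-2 7 1 6 7 7 20 9 13 12 16 12 15 18 3 10"/><path d="M354 402l7 1 6-2 6-4 1-4-2-7-6-10-7-6-5-2-3 1-2 5-2 13 2 10z"/><path d="M411 289l4 0 3-3 1-4-2-4-4-1-3 2-2 6z"/></g><g data-elev="2000"><path d="M17 329l2 0 10 6 8-1 8-8 6-15 6-6 12-6 20 0 4-5 2-8-2-6-8-3-24-1-26-5-18 1"/><path d="M73 118l4 0 4-4 1-7-1-4-5 0-5 5 0 6z"/></g>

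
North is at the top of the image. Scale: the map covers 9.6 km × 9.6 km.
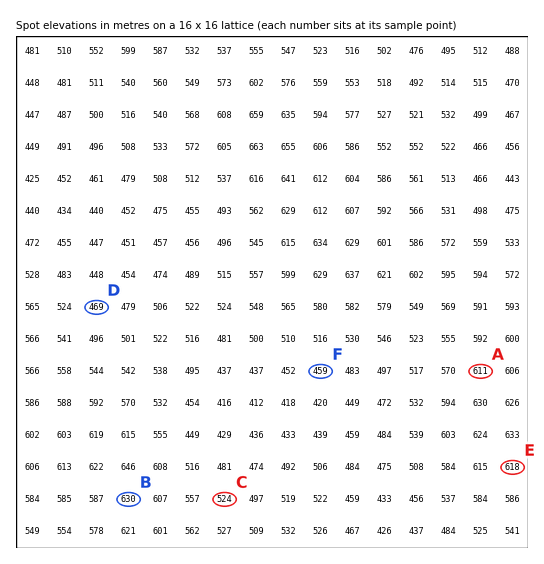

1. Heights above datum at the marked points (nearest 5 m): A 610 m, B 630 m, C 525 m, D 470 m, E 620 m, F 460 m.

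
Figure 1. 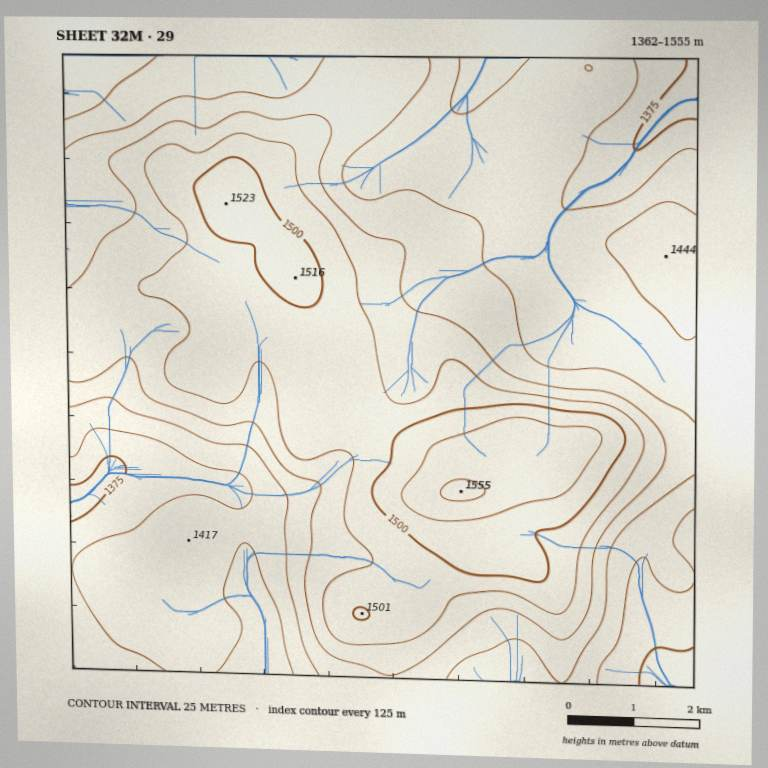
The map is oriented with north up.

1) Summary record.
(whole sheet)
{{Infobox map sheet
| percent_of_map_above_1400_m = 88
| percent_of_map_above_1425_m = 59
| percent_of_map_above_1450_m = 42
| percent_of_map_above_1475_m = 27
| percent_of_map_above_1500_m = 10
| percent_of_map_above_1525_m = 4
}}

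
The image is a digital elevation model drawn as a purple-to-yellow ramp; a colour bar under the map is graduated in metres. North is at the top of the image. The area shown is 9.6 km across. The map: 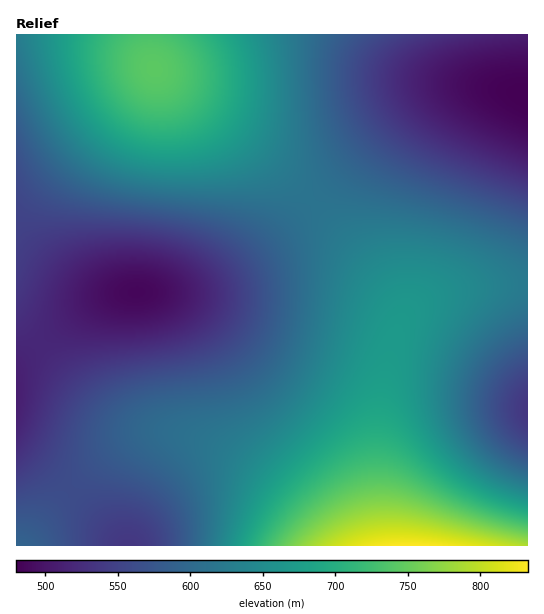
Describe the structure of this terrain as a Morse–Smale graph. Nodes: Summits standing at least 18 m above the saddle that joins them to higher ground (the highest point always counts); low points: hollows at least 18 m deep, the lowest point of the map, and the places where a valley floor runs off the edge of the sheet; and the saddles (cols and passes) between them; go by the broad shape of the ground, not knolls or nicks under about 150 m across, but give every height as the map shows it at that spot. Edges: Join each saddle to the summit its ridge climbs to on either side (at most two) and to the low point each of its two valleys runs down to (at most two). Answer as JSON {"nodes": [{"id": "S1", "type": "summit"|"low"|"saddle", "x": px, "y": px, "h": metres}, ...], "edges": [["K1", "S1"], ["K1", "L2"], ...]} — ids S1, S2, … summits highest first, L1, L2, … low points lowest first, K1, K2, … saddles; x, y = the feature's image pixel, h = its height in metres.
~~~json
{"nodes": [
{"id": "S1", "type": "summit", "x": 410, "y": 545, "h": 833},
{"id": "S2", "type": "summit", "x": 154, "y": 69, "h": 744},
{"id": "S3", "type": "summit", "x": 18, "y": 545, "h": 593},
{"id": "L1", "type": "low", "x": 523, "y": 96, "h": 480},
{"id": "L2", "type": "low", "x": 137, "y": 292, "h": 486},
{"id": "L3", "type": "low", "x": 527, "y": 411, "h": 535},
{"id": "L4", "type": "low", "x": 129, "y": 544, "h": 537},
{"id": "K1", "type": "saddle", "x": 527, "y": 285, "h": 623},
{"id": "K2", "type": "saddle", "x": 313, "y": 203, "h": 614},
{"id": "K3", "type": "saddle", "x": 70, "y": 491, "h": 562},
{"id": "K4", "type": "saddle", "x": 39, "y": 344, "h": 519}],
"edges": [["K1", "S1"], ["K1", "L1"], ["K1", "L3"], ["K2", "S1"], ["K2", "S2"], ["K2", "L1"], ["K2", "L2"], ["K3", "S1"], ["K3", "S3"], ["K3", "L2"], ["K3", "L4"], ["K4", "S1"], ["K4", "S2"], ["K4", "L2"]]}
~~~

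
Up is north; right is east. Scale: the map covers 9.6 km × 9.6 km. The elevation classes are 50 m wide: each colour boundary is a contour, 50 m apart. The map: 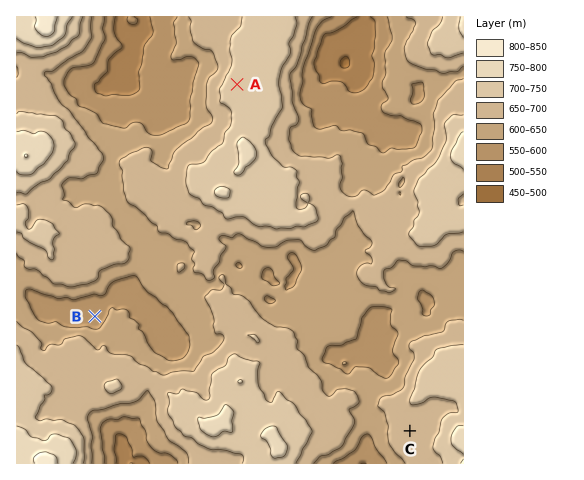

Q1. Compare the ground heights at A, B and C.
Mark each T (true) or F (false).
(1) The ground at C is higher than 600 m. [T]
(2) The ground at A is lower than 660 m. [F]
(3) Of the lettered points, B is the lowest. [T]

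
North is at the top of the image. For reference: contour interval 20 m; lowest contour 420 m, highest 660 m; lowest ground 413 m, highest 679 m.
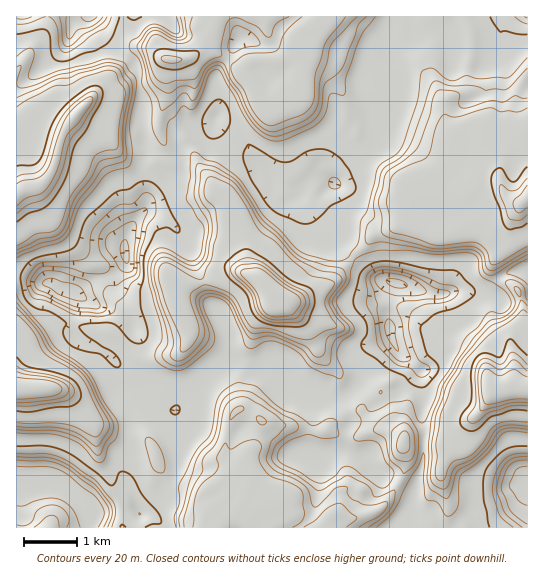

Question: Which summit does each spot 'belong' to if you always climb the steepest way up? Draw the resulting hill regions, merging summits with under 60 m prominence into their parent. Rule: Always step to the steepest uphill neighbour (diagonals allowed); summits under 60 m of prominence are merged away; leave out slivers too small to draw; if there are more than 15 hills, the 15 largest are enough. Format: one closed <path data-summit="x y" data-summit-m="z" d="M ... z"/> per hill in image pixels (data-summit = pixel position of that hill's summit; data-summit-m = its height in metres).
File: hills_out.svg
<path data-summit="273 302" data-summit-m="679" d="M217 117l-4 6-10 2-16 0-11 8 0 8 5 13 0 15-32 29-5 13-13 16-7 18 3 16-2 2-12 12-19 6-15 11-4 1 4 2 0 10-7 25 1 5 6 6 28 12 9 9 3 7 0 20 4-2 9-1-3 1 0 6 4 13 0 13-8 24 0 20-2 12 14 35-22-2-17 4-7 11 0 5 70-1 0-2-6-6-15-5 17-16 19-24 5-33-1-12-4-10 0-10 7-9 16-9 5-12 11-11 14-7 8-1 20 7 14-2 16 14 4 9 15 1 20 8 16 0 16-13 16 20 5 0 18-11 24-23-24-20-6-13-3-31 8-23-18-4-9-6-42-38-10-13-21-23 13-16 9-6 7 0-31-12-23 15-19-19-3-14-8-13-7-7-13-6z"/><path data-summit="527 197" data-summit-m="654" d="M527 16l-17 0-3 3-6 10-1 13-5 6-30-3-14 2-3-10-9-6-10 0-10 4-8 0-2-4 0-15-16 1-6 20 0 18 5 15 4 29-4 19-9 21-17 17-17 11-14 16-9-6-8 0-9 6-13 15 31 37 46 41 62 19 22-4 30 4 16-20 11-4 14-1z"/><path data-summit="170 59" data-summit-m="626" d="M393 16l-299 0-1 2 8 9 4 11 17 17 5 2 10 13 4 25 0 28 4 16 8 10 13 7 13-1 1-6-4-8 1-10 10-6 16 0 10-2 4-6 4 4 13 6 7 7 8 13 3 14 19 19 16-12 11-3 11 7 13 3 13 8 14-16 17-11 17-17 9-21 4-27-5-26-4-10 0-18z"/><path data-summit="246 501" data-summit-m="592" d="M237 360l-8 1-14 7-11 11-7 14-14 7-6 6-1 13 4 10 1 12-5 33-19 24-17 16 15 5 7 9 233 0 14-17 14-48 0-93-26 23-15 10-9 2-8 8-14 8-4 10-3 18-3 3-14 3-9 6-4 0-7-4 8-44-3-19-6-5-15-1-4-9-16-14-14 2z"/><path data-summit="77 114" data-summit-m="659" d="M93 16l-77 1 0 254 25 12 9 0 21 9 8 0 15-11 19-6 12-12 2-2-3-16 7-18 13-16 5-13 32-29 0-16-4 3-11 0-9-4-9-7-7-22 0-28-4-25-10-13-5-2-17-17-4-11z"/><path data-summit="507 389" data-summit-m="679" d="M527 271l-13 0-11 4-16 20-24-4-28 4-38-12-4 4-5 19 3 31 6 13 26 20-2 9 3 8 0 18-3 12 3 10 0 27-12 51-7 10 5 13 45 0 16-12 43-12 14-14z"/><path data-summit="25 390" data-summit-m="678" d="M19 272l-3 1 0 212 14 3 29-3 12 8 20 24 3 0 4-5 17-4 22 3-14-36 2-12 0-20 8-24 0-13-4-19-10 2 0-20-3-7-9-9-28-12-6-6-1-5 7-25 0-10-5-3-12-3-8-5-13-1z"/><path data-summit="47 527" data-summit-m="478" d="M59 485l-10 0-7 3-25-3-1 42 74 1 3-10-8-7-15-19z"/>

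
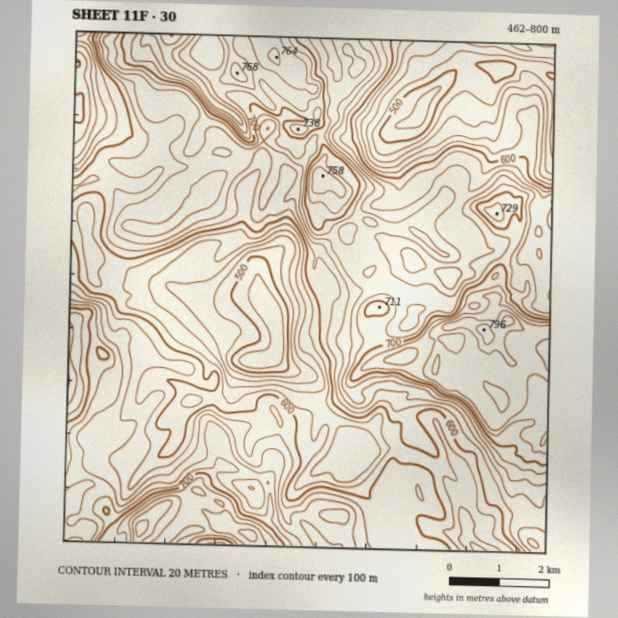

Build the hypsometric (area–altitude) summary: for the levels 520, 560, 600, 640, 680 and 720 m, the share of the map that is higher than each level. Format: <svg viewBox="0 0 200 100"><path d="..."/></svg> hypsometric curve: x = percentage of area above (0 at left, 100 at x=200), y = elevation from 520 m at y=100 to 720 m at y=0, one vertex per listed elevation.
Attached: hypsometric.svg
<svg viewBox="0 0 200 100"><path d="M187 100l-20-20-29-20-41-20-49-20-21-20"/></svg>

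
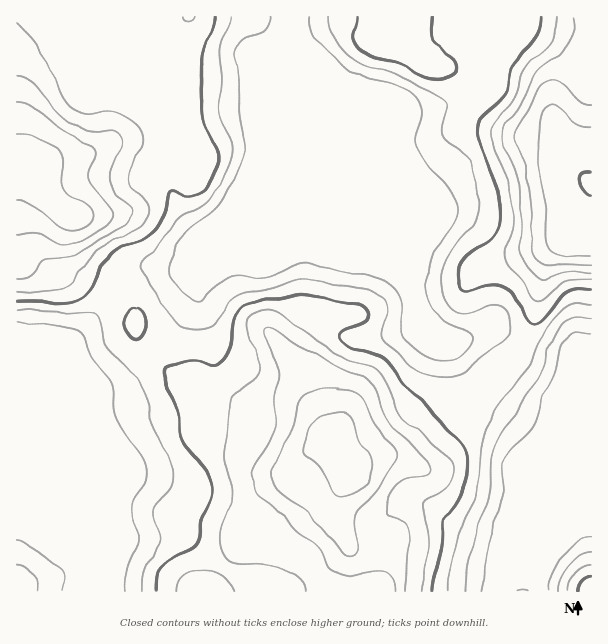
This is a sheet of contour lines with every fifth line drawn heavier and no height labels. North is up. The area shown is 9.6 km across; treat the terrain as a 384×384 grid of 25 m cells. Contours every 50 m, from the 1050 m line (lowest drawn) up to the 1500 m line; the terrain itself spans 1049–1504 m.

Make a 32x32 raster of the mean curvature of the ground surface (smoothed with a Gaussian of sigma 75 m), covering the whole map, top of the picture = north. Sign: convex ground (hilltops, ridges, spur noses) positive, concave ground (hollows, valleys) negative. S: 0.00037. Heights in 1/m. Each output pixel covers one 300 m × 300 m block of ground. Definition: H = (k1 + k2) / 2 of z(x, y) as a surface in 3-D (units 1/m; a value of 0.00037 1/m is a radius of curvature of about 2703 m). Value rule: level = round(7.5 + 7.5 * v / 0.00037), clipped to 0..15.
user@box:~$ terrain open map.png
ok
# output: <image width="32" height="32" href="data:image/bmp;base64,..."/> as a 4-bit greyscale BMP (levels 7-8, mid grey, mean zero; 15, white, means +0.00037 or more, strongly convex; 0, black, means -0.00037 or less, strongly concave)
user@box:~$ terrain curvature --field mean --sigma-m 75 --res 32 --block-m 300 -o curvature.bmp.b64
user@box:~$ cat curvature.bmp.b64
<image width="32" height="32" href="data:image/bmp;base64,Qk12AgAAAAAAAHYAAAAoAAAAIAAAACAAAAABAAQAAAAAAAACAAATCwAAEwsAABAAAAAAAAAAAAAAABEREQAiIiIAMzMzAERERABVVVUAZmZmAHd3dwCIiIgAmZmZAKqqqgC7u7sAzMzMAN3d3QDu7u4A////APl3ZWrsqWd1ViFek2ZWZf/HiHVp25ZmZVrbjLZnVlN/hFZ1NFNbuYY4+mvJd0V0OXZ3dkeVXKVHjMNdtmc0dld3d3Z7+lilOJ2CSGWJVHd3d3d2ZoUlmatpyzBKuoRnd3d3dkRlV5ntWP+Fz+lSV3d3h3ZFaHmkrXq73crKQVZ3d4d1d512pDreqLp0amV2Z4iHZ5h6dbcnzdljRHqHhld4d1d2eobIeXfMUmibl3RHh3dUSLyFhoqZvqWaneqFRnd1VpuZdEJr7Iq2VDn+yDV3ZHzJeJY4/pICdRIDjPUDIiFcyoZln/UzRkBDIhT5AyNWSNxzFu+3nO/kNtkB7wat/VbKVEaHjMq8tDn8U88U6qlEhjZ3YSmWZkM5/IWNM7NmICU0VVQ0MSRnN+2J3+50zYNIQVd3d3d3d1OZVs7vWP///YMUd3d3eHdyRiKbmlu9691psGd3eHh3c0Y0q3mdZWIkTvUHd3h3d1R2RauKzYZlMkv9Bnd3h3ZYY0atu3nP7YZ5v2R3eId2imN7yoect47Gm5pUd3d3dounz+mIzEBIY6x1RXd3d3Q4hXjfxqgiZkW7l1V3d3YwJVMAr6KZVGZ2iblFd3UQFc6lE8+TqEZ3d3imFndQnt7/uDSKp6dHd3dopBRWOe+5lUVjM6qFZ3d2r/mclKuYe8RHdTOb"/>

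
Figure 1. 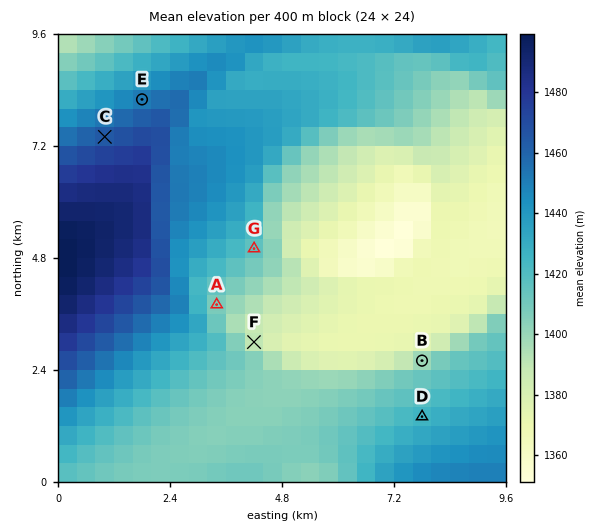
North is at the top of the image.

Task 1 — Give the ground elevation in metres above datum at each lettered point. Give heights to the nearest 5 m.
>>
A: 1405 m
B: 1400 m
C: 1465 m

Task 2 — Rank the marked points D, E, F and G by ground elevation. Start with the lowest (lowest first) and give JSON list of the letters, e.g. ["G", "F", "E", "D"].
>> ["F", "G", "D", "E"]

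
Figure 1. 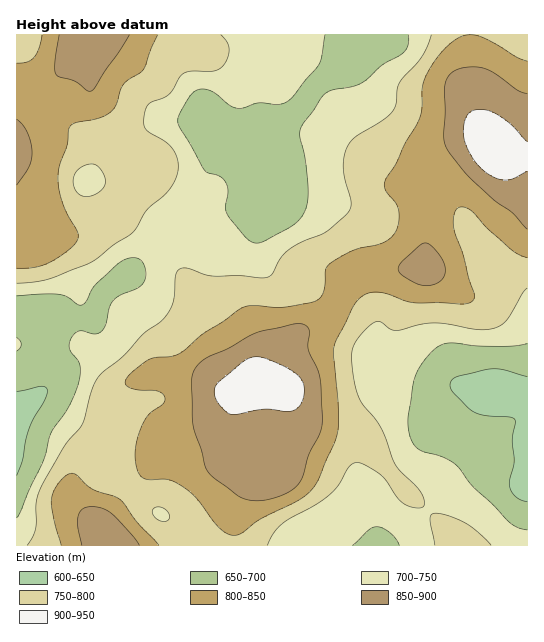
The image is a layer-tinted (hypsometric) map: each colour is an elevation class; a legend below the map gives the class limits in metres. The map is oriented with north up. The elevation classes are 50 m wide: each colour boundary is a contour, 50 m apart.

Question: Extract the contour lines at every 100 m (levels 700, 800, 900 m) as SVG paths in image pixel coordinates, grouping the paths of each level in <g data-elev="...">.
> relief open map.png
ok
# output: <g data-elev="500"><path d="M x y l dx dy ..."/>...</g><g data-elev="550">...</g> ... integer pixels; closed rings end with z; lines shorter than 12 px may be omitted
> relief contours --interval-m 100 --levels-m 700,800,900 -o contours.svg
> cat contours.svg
<g data-elev="700"><path d="M353 545l16-15 8-3 6 1 7 5 6 6 3 6"/><path d="M527 530l-10-3-8-5-16-18-20-17-19-24-11-6-20-5-6-4-7-11-2-16 5-36 3-10 10-16 12-12 12-4 40 3 23 0 14-2"/><path d="M17 351l3-3 1-4-4-6"/><path d="M17 296l26-2 16 0 9 3 10 8 4 0 4-4 9-16 27-24 8-3 8 0 5 5 2 6 0 10-4 6-6 4-16 7-7 7-6 21-4 7-7 3-16-3-4 2-4 6-2 5 1 5 8 11 2 7-2 18-10 23-17 25-8 28-26 57"/><path d="M408 35l0 10-4 7-22 13-17 16-11 5-24 5-8 6-19 27-3 8 5 27 3 26 0 15-4 12-6 9-9 7-27 14-9 0-8-6-17-20-3-8 3-16-2-9-5-6-14-4-4-4-24-42-1-6 1-5 12-21 4-4 6-2 12 3 16 13 8 3 6 0 15-5 19 2 9-3 7-6 25-31 4-8 3-22"/></g><g data-elev="800"><path d="M159 545l-22-22-16-23-7-4-21-7-16-14-6-2-5 2-7 7-5 9-3 8 3 21 7 25"/><path d="M17 268l17-1 13-4 19-11 11-11 1-4 0-5-14-25-6-24 1-15 8-23 2-17 5-5 25-5 13-7 4-7 7-20 6-5 12-7 3-4 14-33"/><path d="M527 61l-10-4-32-19-15-3"/><path d="M42 35l-3 13-5 9-7 5-10 1"/><path d="M470 35l-9 2-11 7-11 11-10 14-6 16-1 23-3 11-14 25-9 20-11 16 0 9 11 15 3 8-1 15-7 10-11 7-28 7-23 13-4 7-2 21-2 5-4 3-34 7-29-2-11 2-40 27-22 19-10 3-21 3-15 10-8 8-2 6 4 4 9 3 20 1 5 4 2 4-2 5-16 12-8 16-4 23 1 10 3 8 3 4 4 2 21 0 12 5 16 13 19 25 8 8 9 5 10-1 20-15 42-22 9-8 6-9 17-39 3-13 0-24-5-48 1-9 18-39 7-9 8-6 10-1 10 2 18 7 9 2 49 1 9-3 2-4 0-4-20-66 0-14 5-6 6 0 6 4 16 17 23 21 8 5 9 4"/></g><g data-elev="900"><path d="M228 413l7 2 30-6 21 3 8-2 5-4 4-6 1-9-1-8-8-10-17-10-17-6-12 1-28 22-6 7-1 6 2 7 6 8z"/><path d="M527 142l-18-19-18-11-9-3-8 1-5 3-4 6-2 13 3 12 8 16 9 10 11 7 11 3 8-1 14-8"/></g>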